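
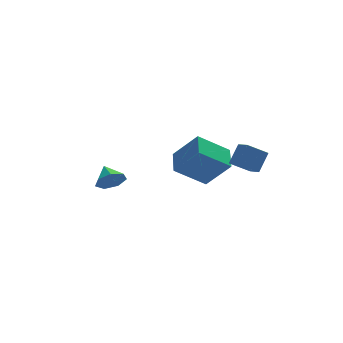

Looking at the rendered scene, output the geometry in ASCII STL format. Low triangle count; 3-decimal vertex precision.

solid 
facet normal -0.810 0.005 0.586
outer loop
vertex 1.364 0.519 -1.425
vertex 1.673 1.819 -1.008
vertex 0.322 1.23 -2.872
endloop
endfacet
facet normal -0.220 -0.929 -0.298
outer loop
vertex 1.927 1.221 -4.032
vertex 1.364 0.519 -1.425
vertex 0.322 1.23 -2.872
endloop
endfacet
facet normal -0.810 0.005 0.586
outer loop
vertex 0.322 1.23 -2.872
vertex 1.673 1.819 -1.008
vertex 0.631 2.531 -2.455
endloop
endfacet
facet normal -0.543 0.371 -0.754
outer loop
vertex 0.631 2.531 -2.455
vertex 1.927 1.221 -4.032
vertex 0.322 1.23 -2.872
endloop
endfacet
facet normal 0.543 -0.371 0.754
outer loop
vertex 1.364 0.519 -1.425
vertex 3.278 1.81 -2.168
vertex 1.673 1.819 -1.008
endloop
endfacet
facet normal -0.221 -0.929 -0.298
outer loop
vertex 2.969 0.509 -2.585
vertex 1.364 0.519 -1.425
vertex 1.927 1.221 -4.032
endloop
endfacet
facet normal 0.543 -0.371 0.754
outer loop
vertex 2.969 0.509 -2.585
vertex 3.278 1.81 -2.168
vertex 1.364 0.519 -1.425
endloop
endfacet
facet normal 0.221 0.929 0.298
outer loop
vertex 1.673 1.819 -1.008
vertex 3.278 1.81 -2.168
vertex 0.631 2.531 -2.455
endloop
endfacet
facet normal -0.543 0.371 -0.754
outer loop
vertex 2.236 2.521 -3.615
vertex 1.927 1.221 -4.032
vertex 0.631 2.531 -2.455
endloop
endfacet
facet normal 0.221 0.929 0.297
outer loop
vertex 0.631 2.531 -2.455
vertex 3.278 1.81 -2.168
vertex 2.236 2.521 -3.615
endloop
endfacet
facet normal 0.810 -0.005 -0.586
outer loop
vertex 2.236 2.521 -3.615
vertex 2.969 0.509 -2.585
vertex 1.927 1.221 -4.032
endloop
endfacet
facet normal 0.810 -0.005 -0.586
outer loop
vertex 3.278 1.81 -2.168
vertex 2.969 0.509 -2.585
vertex 2.236 2.521 -3.615
endloop
endfacet
facet normal 0.099 -0.872 -0.479
outer loop
vertex -2.61 0.292 -2.983
vertex -3.036 -0.065 -2.421
vertex -3.287 0.273 -3.089
endloop
endfacet
facet normal 0.047 0.886 -0.461
outer loop
vertex -2.61 0.292 -2.983
vertex -3.287 0.273 -3.089
vertex -3.144 0.885 -1.899
endloop
endfacet
facet normal 0.100 -0.872 -0.479
outer loop
vertex -3.287 0.273 -3.089
vertex -3.036 -0.065 -2.421
vertex -3.775 -0.001 -2.692
endloop
endfacet
facet normal -0.637 0.714 -0.291
outer loop
vertex -3.287 0.273 -3.089
vertex -3.775 -0.001 -2.692
vertex -3.144 0.885 -1.899
endloop
endfacet
facet normal 0.100 -0.872 -0.479
outer loop
vertex -3.775 -0.001 -2.692
vertex -3.036 -0.065 -2.421
vertex -3.705 -0.323 -2.091
endloop
endfacet
facet normal -0.883 0.363 0.297
outer loop
vertex -3.775 -0.001 -2.692
vertex -3.705 -0.323 -2.091
vertex -3.144 0.885 -1.899
endloop
endfacet
facet normal 0.100 -0.872 -0.479
outer loop
vertex -3.705 -0.323 -2.091
vertex -3.036 -0.065 -2.421
vertex -3.132 -0.451 -1.739
endloop
endfacet
facet normal -0.505 0.098 0.858
outer loop
vertex -3.705 -0.323 -2.091
vertex -3.132 -0.451 -1.739
vertex -3.144 0.885 -1.899
endloop
endfacet
facet normal 0.099 -0.872 -0.480
outer loop
vertex -3.132 -0.451 -1.739
vertex -3.036 -0.065 -2.421
vertex -2.486 -0.289 -1.9
endloop
endfacet
facet normal 0.212 0.118 0.970
outer loop
vertex -3.132 -0.451 -1.739
vertex -2.486 -0.289 -1.9
vertex -3.144 0.885 -1.899
endloop
endfacet
facet normal 0.099 -0.872 -0.479
outer loop
vertex -2.486 -0.289 -1.9
vertex -3.036 -0.065 -2.421
vertex -2.254 0.042 -2.454
endloop
endfacet
facet normal 0.729 0.408 0.549
outer loop
vertex -2.486 -0.289 -1.9
vertex -2.254 0.042 -2.454
vertex -3.144 0.885 -1.899
endloop
endfacet
facet normal 0.099 -0.872 -0.479
outer loop
vertex -2.254 0.042 -2.454
vertex -3.036 -0.065 -2.421
vertex -2.61 0.292 -2.983
endloop
endfacet
facet normal 0.656 0.750 -0.087
outer loop
vertex -2.254 0.042 -2.454
vertex -2.61 0.292 -2.983
vertex -3.144 0.885 -1.899
endloop
endfacet
facet normal -0.499 -0.428 -0.754
outer loop
vertex 2.48 -2.107 -0.994
vertex 2.298 -1.313 -1.325
vertex 3.499 -2.146 -1.646
endloop
endfacet
facet normal 0.207 -0.903 0.377
outer loop
vertex 4.102 -1.627 -0.735
vertex 2.48 -2.107 -0.994
vertex 3.499 -2.146 -1.646
endloop
endfacet
facet normal -0.499 -0.429 -0.753
outer loop
vertex 3.499 -2.146 -1.646
vertex 2.298 -1.313 -1.325
vertex 3.316 -1.351 -1.978
endloop
endfacet
facet normal 0.842 -0.031 -0.539
outer loop
vertex 3.316 -1.351 -1.978
vertex 4.102 -1.627 -0.735
vertex 3.499 -2.146 -1.646
endloop
endfacet
facet normal -0.842 0.032 0.539
outer loop
vertex 2.48 -2.107 -0.994
vertex 2.901 -0.794 -0.414
vertex 2.298 -1.313 -1.325
endloop
endfacet
facet normal 0.207 -0.903 0.376
outer loop
vertex 3.084 -1.589 -0.082
vertex 2.48 -2.107 -0.994
vertex 4.102 -1.627 -0.735
endloop
endfacet
facet normal -0.841 0.032 0.539
outer loop
vertex 3.084 -1.589 -0.082
vertex 2.901 -0.794 -0.414
vertex 2.48 -2.107 -0.994
endloop
endfacet
facet normal -0.208 0.903 -0.377
outer loop
vertex 2.298 -1.313 -1.325
vertex 2.901 -0.794 -0.414
vertex 3.316 -1.351 -1.978
endloop
endfacet
facet normal 0.842 -0.032 -0.539
outer loop
vertex 3.92 -0.833 -1.066
vertex 4.102 -1.627 -0.735
vertex 3.316 -1.351 -1.978
endloop
endfacet
facet normal -0.206 0.903 -0.376
outer loop
vertex 3.316 -1.351 -1.978
vertex 2.901 -0.794 -0.414
vertex 3.92 -0.833 -1.066
endloop
endfacet
facet normal 0.499 0.428 0.753
outer loop
vertex 3.92 -0.833 -1.066
vertex 3.084 -1.589 -0.082
vertex 4.102 -1.627 -0.735
endloop
endfacet
facet normal 0.498 0.429 0.753
outer loop
vertex 2.901 -0.794 -0.414
vertex 3.084 -1.589 -0.082
vertex 3.92 -0.833 -1.066
endloop
endfacet

endsolid


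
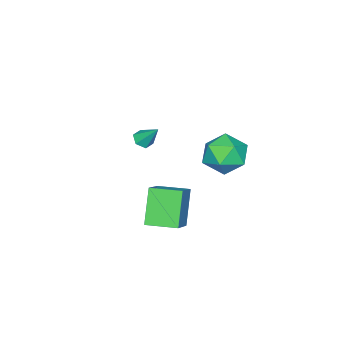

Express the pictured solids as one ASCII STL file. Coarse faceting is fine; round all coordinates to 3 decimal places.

solid 
facet normal -0.185 0.893 0.410
outer loop
vertex -0.505 3.62 0.983
vertex -1.453 3.184 1.506
vertex -0.42 3.149 2.047
endloop
endfacet
facet normal 0.516 0.798 0.312
outer loop
vertex -0.505 3.62 0.983
vertex -0.42 3.149 2.047
vertex 0.4 2.932 1.245
endloop
endfacet
facet normal 0.627 0.679 -0.383
outer loop
vertex -0.505 3.62 0.983
vertex 0.4 2.932 1.245
vertex -0.126 2.833 0.209
endloop
endfacet
facet normal -0.004 0.700 -0.714
outer loop
vertex -0.505 3.62 0.983
vertex -0.126 2.833 0.209
vertex -1.272 2.989 0.369
endloop
endfacet
facet normal -0.506 0.833 -0.223
outer loop
vertex -0.505 3.62 0.983
vertex -1.272 2.989 0.369
vertex -1.453 3.184 1.506
endloop
endfacet
facet normal 0.711 0.213 0.670
outer loop
vertex 0.4 2.932 1.245
vertex -0.42 3.149 2.047
vertex 0.012 2.071 1.931
endloop
endfacet
facet normal -0.422 0.366 0.829
outer loop
vertex -0.42 3.149 2.047
vertex -1.453 3.184 1.506
vertex -1.134 2.227 2.091
endloop
endfacet
facet normal -0.943 0.269 -0.196
outer loop
vertex -1.453 3.184 1.506
vertex -1.272 2.989 0.369
vertex -1.66 2.128 1.055
endloop
endfacet
facet normal -0.131 0.054 -0.990
outer loop
vertex -1.272 2.989 0.369
vertex -0.126 2.833 0.209
vertex -0.84 1.911 0.253
endloop
endfacet
facet normal 0.891 0.019 -0.454
outer loop
vertex -0.126 2.833 0.209
vertex 0.4 2.932 1.245
vertex 0.193 1.876 0.794
endloop
endfacet
facet normal 0.004 -0.700 0.714
outer loop
vertex -0.755 1.44 1.317
vertex 0.012 2.071 1.931
vertex -1.134 2.227 2.091
endloop
endfacet
facet normal -0.627 -0.679 0.383
outer loop
vertex -0.755 1.44 1.317
vertex -1.134 2.227 2.091
vertex -1.66 2.128 1.055
endloop
endfacet
facet normal -0.516 -0.798 -0.312
outer loop
vertex -0.755 1.44 1.317
vertex -1.66 2.128 1.055
vertex -0.84 1.911 0.253
endloop
endfacet
facet normal 0.185 -0.893 -0.410
outer loop
vertex -0.755 1.44 1.317
vertex -0.84 1.911 0.253
vertex 0.193 1.876 0.794
endloop
endfacet
facet normal 0.506 -0.833 0.223
outer loop
vertex -0.755 1.44 1.317
vertex 0.193 1.876 0.794
vertex 0.012 2.071 1.931
endloop
endfacet
facet normal 0.131 -0.054 0.990
outer loop
vertex -1.134 2.227 2.091
vertex 0.012 2.071 1.931
vertex -0.42 3.149 2.047
endloop
endfacet
facet normal -0.891 -0.019 0.454
outer loop
vertex -1.66 2.128 1.055
vertex -1.134 2.227 2.091
vertex -1.453 3.184 1.506
endloop
endfacet
facet normal -0.711 -0.213 -0.670
outer loop
vertex -0.84 1.911 0.253
vertex -1.66 2.128 1.055
vertex -1.272 2.989 0.369
endloop
endfacet
facet normal 0.422 -0.366 -0.829
outer loop
vertex 0.193 1.876 0.794
vertex -0.84 1.911 0.253
vertex -0.126 2.833 0.209
endloop
endfacet
facet normal 0.943 -0.269 0.196
outer loop
vertex 0.012 2.071 1.931
vertex 0.193 1.876 0.794
vertex 0.4 2.932 1.245
endloop
endfacet
facet normal -0.036 -0.635 -0.772
outer loop
vertex -2.496 -3.611 -1.89
vertex -3.066 -3.581 -1.888
vertex -2.762 -3.215 -2.203
endloop
endfacet
facet normal 0.847 0.529 -0.050
outer loop
vertex -2.496 -3.611 -1.89
vertex -2.762 -3.215 -2.203
vertex -3.014 -2.679 -0.792
endloop
endfacet
facet normal -0.036 -0.634 -0.772
outer loop
vertex -2.762 -3.215 -2.203
vertex -3.066 -3.581 -1.888
vertex -3.331 -3.185 -2.201
endloop
endfacet
facet normal 0.048 0.937 -0.347
outer loop
vertex -2.762 -3.215 -2.203
vertex -3.331 -3.185 -2.201
vertex -3.014 -2.679 -0.792
endloop
endfacet
facet normal -0.037 -0.635 -0.772
outer loop
vertex -3.331 -3.185 -2.201
vertex -3.066 -3.581 -1.888
vertex -3.635 -3.55 -1.886
endloop
endfacet
facet normal -0.786 0.616 -0.044
outer loop
vertex -3.331 -3.185 -2.201
vertex -3.635 -3.55 -1.886
vertex -3.014 -2.679 -0.792
endloop
endfacet
facet normal -0.037 -0.635 -0.772
outer loop
vertex -3.635 -3.55 -1.886
vertex -3.066 -3.581 -1.888
vertex -3.369 -3.946 -1.573
endloop
endfacet
facet normal -0.823 -0.113 0.557
outer loop
vertex -3.635 -3.55 -1.886
vertex -3.369 -3.946 -1.573
vertex -3.014 -2.679 -0.792
endloop
endfacet
facet normal -0.036 -0.636 -0.771
outer loop
vertex -3.369 -3.946 -1.573
vertex -3.066 -3.581 -1.888
vertex -2.8 -3.976 -1.575
endloop
endfacet
facet normal -0.024 -0.520 0.854
outer loop
vertex -3.369 -3.946 -1.573
vertex -2.8 -3.976 -1.575
vertex -3.014 -2.679 -0.792
endloop
endfacet
facet normal -0.036 -0.635 -0.771
outer loop
vertex -2.8 -3.976 -1.575
vertex -3.066 -3.581 -1.888
vertex -2.496 -3.611 -1.89
endloop
endfacet
facet normal 0.810 -0.199 0.551
outer loop
vertex -2.8 -3.976 -1.575
vertex -2.496 -3.611 -1.89
vertex -3.014 -2.679 -0.792
endloop
endfacet
facet normal -0.776 -0.279 -0.565
outer loop
vertex -0.425 -0.949 -2.437
vertex -0.984 0.496 -2.382
vertex 0.619 -0.481 -4.101
endloop
endfacet
facet normal 0.361 -0.932 -0.036
outer loop
vertex 2.024 0.024 -3.078
vertex -0.425 -0.949 -2.437
vertex 0.619 -0.481 -4.101
endloop
endfacet
facet normal -0.776 -0.279 -0.565
outer loop
vertex 0.619 -0.481 -4.101
vertex -0.984 0.496 -2.382
vertex 0.06 0.964 -4.047
endloop
endfacet
facet normal 0.517 0.231 -0.824
outer loop
vertex 0.06 0.964 -4.047
vertex 2.024 0.024 -3.078
vertex 0.619 -0.481 -4.101
endloop
endfacet
facet normal -0.517 -0.231 0.824
outer loop
vertex -0.425 -0.949 -2.437
vertex 0.421 1.001 -1.359
vertex -0.984 0.496 -2.382
endloop
endfacet
facet normal 0.361 -0.932 -0.036
outer loop
vertex 0.98 -0.444 -1.413
vertex -0.425 -0.949 -2.437
vertex 2.024 0.024 -3.078
endloop
endfacet
facet normal -0.517 -0.231 0.824
outer loop
vertex 0.98 -0.444 -1.413
vertex 0.421 1.001 -1.359
vertex -0.425 -0.949 -2.437
endloop
endfacet
facet normal -0.361 0.932 0.036
outer loop
vertex -0.984 0.496 -2.382
vertex 0.421 1.001 -1.359
vertex 0.06 0.964 -4.047
endloop
endfacet
facet normal 0.517 0.231 -0.824
outer loop
vertex 1.465 1.469 -3.023
vertex 2.024 0.024 -3.078
vertex 0.06 0.964 -4.047
endloop
endfacet
facet normal -0.361 0.932 0.036
outer loop
vertex 0.06 0.964 -4.047
vertex 0.421 1.001 -1.359
vertex 1.465 1.469 -3.023
endloop
endfacet
facet normal 0.776 0.279 0.565
outer loop
vertex 1.465 1.469 -3.023
vertex 0.98 -0.444 -1.413
vertex 2.024 0.024 -3.078
endloop
endfacet
facet normal 0.776 0.279 0.565
outer loop
vertex 0.421 1.001 -1.359
vertex 0.98 -0.444 -1.413
vertex 1.465 1.469 -3.023
endloop
endfacet

endsolid


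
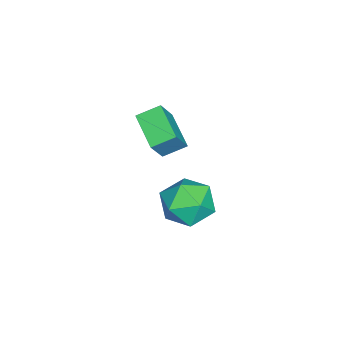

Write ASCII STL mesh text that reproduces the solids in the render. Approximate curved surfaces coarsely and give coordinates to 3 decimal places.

solid 
facet normal -0.544 0.166 -0.823
outer loop
vertex -3.824 1.38 -0.445
vertex -4.212 2.166 -0.03
vertex -2.71 2.228 -1.011
endloop
endfacet
facet normal 0.400 -0.811 -0.428
outer loop
vertex -2.008 2.014 0.05
vertex -3.824 1.38 -0.445
vertex -2.71 2.228 -1.011
endloop
endfacet
facet normal -0.544 0.166 -0.823
outer loop
vertex -2.71 2.228 -1.011
vertex -4.212 2.166 -0.03
vertex -3.098 3.014 -0.596
endloop
endfacet
facet normal 0.738 0.562 -0.375
outer loop
vertex -3.098 3.014 -0.596
vertex -2.008 2.014 0.05
vertex -2.71 2.228 -1.011
endloop
endfacet
facet normal -0.738 -0.562 0.375
outer loop
vertex -3.824 1.38 -0.445
vertex -3.51 1.952 1.031
vertex -4.212 2.166 -0.03
endloop
endfacet
facet normal 0.400 -0.811 -0.428
outer loop
vertex -3.122 1.166 0.616
vertex -3.824 1.38 -0.445
vertex -2.008 2.014 0.05
endloop
endfacet
facet normal -0.738 -0.562 0.375
outer loop
vertex -3.122 1.166 0.616
vertex -3.51 1.952 1.031
vertex -3.824 1.38 -0.445
endloop
endfacet
facet normal -0.400 0.811 0.428
outer loop
vertex -4.212 2.166 -0.03
vertex -3.51 1.952 1.031
vertex -3.098 3.014 -0.596
endloop
endfacet
facet normal 0.738 0.562 -0.375
outer loop
vertex -2.396 2.8 0.465
vertex -2.008 2.014 0.05
vertex -3.098 3.014 -0.596
endloop
endfacet
facet normal -0.400 0.811 0.428
outer loop
vertex -3.098 3.014 -0.596
vertex -3.51 1.952 1.031
vertex -2.396 2.8 0.465
endloop
endfacet
facet normal 0.544 -0.166 0.823
outer loop
vertex -2.396 2.8 0.465
vertex -3.122 1.166 0.616
vertex -2.008 2.014 0.05
endloop
endfacet
facet normal 0.544 -0.166 0.823
outer loop
vertex -3.51 1.952 1.031
vertex -3.122 1.166 0.616
vertex -2.396 2.8 0.465
endloop
endfacet
facet normal 0.100 0.429 0.898
outer loop
vertex -3.535 3.69 -3.069
vertex -2.988 2.803 -2.706
vertex -2.437 3.641 -3.168
endloop
endfacet
facet normal 0.076 0.921 0.382
outer loop
vertex -3.535 3.69 -3.069
vertex -2.437 3.641 -3.168
vertex -3.048 4.035 -3.998
endloop
endfacet
facet normal -0.540 0.841 0.030
outer loop
vertex -3.535 3.69 -3.069
vertex -3.048 4.035 -3.998
vertex -3.977 3.441 -4.049
endloop
endfacet
facet normal -0.896 0.300 0.328
outer loop
vertex -3.535 3.69 -3.069
vertex -3.977 3.441 -4.049
vertex -3.94 2.679 -3.251
endloop
endfacet
facet normal -0.501 0.045 0.864
outer loop
vertex -3.535 3.69 -3.069
vertex -3.94 2.679 -3.251
vertex -2.988 2.803 -2.706
endloop
endfacet
facet normal 0.609 0.790 -0.074
outer loop
vertex -3.048 4.035 -3.998
vertex -2.437 3.641 -3.168
vertex -2.2 3.361 -4.209
endloop
endfacet
facet normal 0.649 -0.007 0.761
outer loop
vertex -2.437 3.641 -3.168
vertex -2.988 2.803 -2.706
vertex -2.163 2.599 -3.411
endloop
endfacet
facet normal -0.323 -0.628 0.708
outer loop
vertex -2.988 2.803 -2.706
vertex -3.94 2.679 -3.251
vertex -3.092 2.005 -3.462
endloop
endfacet
facet normal -0.963 -0.216 -0.161
outer loop
vertex -3.94 2.679 -3.251
vertex -3.977 3.441 -4.049
vertex -3.703 2.399 -4.292
endloop
endfacet
facet normal -0.387 0.660 -0.644
outer loop
vertex -3.977 3.441 -4.049
vertex -3.048 4.035 -3.998
vertex -3.152 3.237 -4.754
endloop
endfacet
facet normal 0.896 -0.300 -0.328
outer loop
vertex -2.605 2.35 -4.391
vertex -2.2 3.361 -4.209
vertex -2.163 2.599 -3.411
endloop
endfacet
facet normal 0.540 -0.841 -0.030
outer loop
vertex -2.605 2.35 -4.391
vertex -2.163 2.599 -3.411
vertex -3.092 2.005 -3.462
endloop
endfacet
facet normal -0.076 -0.921 -0.382
outer loop
vertex -2.605 2.35 -4.391
vertex -3.092 2.005 -3.462
vertex -3.703 2.399 -4.292
endloop
endfacet
facet normal -0.100 -0.429 -0.898
outer loop
vertex -2.605 2.35 -4.391
vertex -3.703 2.399 -4.292
vertex -3.152 3.237 -4.754
endloop
endfacet
facet normal 0.501 -0.045 -0.864
outer loop
vertex -2.605 2.35 -4.391
vertex -3.152 3.237 -4.754
vertex -2.2 3.361 -4.209
endloop
endfacet
facet normal 0.963 0.216 0.161
outer loop
vertex -2.163 2.599 -3.411
vertex -2.2 3.361 -4.209
vertex -2.437 3.641 -3.168
endloop
endfacet
facet normal 0.387 -0.660 0.644
outer loop
vertex -3.092 2.005 -3.462
vertex -2.163 2.599 -3.411
vertex -2.988 2.803 -2.706
endloop
endfacet
facet normal -0.609 -0.790 0.074
outer loop
vertex -3.703 2.399 -4.292
vertex -3.092 2.005 -3.462
vertex -3.94 2.679 -3.251
endloop
endfacet
facet normal -0.649 0.007 -0.761
outer loop
vertex -3.152 3.237 -4.754
vertex -3.703 2.399 -4.292
vertex -3.977 3.441 -4.049
endloop
endfacet
facet normal 0.323 0.628 -0.708
outer loop
vertex -2.2 3.361 -4.209
vertex -3.152 3.237 -4.754
vertex -3.048 4.035 -3.998
endloop
endfacet

endsolid


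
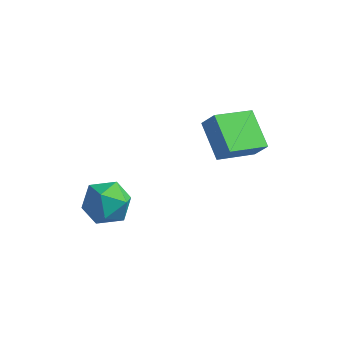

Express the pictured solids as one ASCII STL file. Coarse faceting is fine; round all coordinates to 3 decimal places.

solid 
facet normal -0.292 0.151 0.944
outer loop
vertex -1.453 0.301 -1.56
vertex -2.519 -0.241 -1.803
vertex -1.575 -0.902 -1.405
endloop
endfacet
facet normal 0.417 0.074 0.906
outer loop
vertex -1.453 0.301 -1.56
vertex -1.575 -0.902 -1.405
vertex -0.56 -0.452 -1.909
endloop
endfacet
facet normal 0.670 0.578 0.467
outer loop
vertex -1.453 0.301 -1.56
vertex -0.56 -0.452 -1.909
vertex -0.877 0.489 -2.619
endloop
endfacet
facet normal 0.116 0.965 0.235
outer loop
vertex -1.453 0.301 -1.56
vertex -0.877 0.489 -2.619
vertex -2.087 0.619 -2.553
endloop
endfacet
facet normal -0.477 0.701 0.529
outer loop
vertex -1.453 0.301 -1.56
vertex -2.087 0.619 -2.553
vertex -2.519 -0.241 -1.803
endloop
endfacet
facet normal 0.554 -0.562 0.614
outer loop
vertex -0.56 -0.452 -1.909
vertex -1.575 -0.902 -1.405
vertex -1.073 -1.459 -2.367
endloop
endfacet
facet normal -0.592 -0.438 0.677
outer loop
vertex -1.575 -0.902 -1.405
vertex -2.519 -0.241 -1.803
vertex -2.283 -1.329 -2.301
endloop
endfacet
facet normal -0.892 0.452 0.005
outer loop
vertex -2.519 -0.241 -1.803
vertex -2.087 0.619 -2.553
vertex -2.6 -0.388 -3.011
endloop
endfacet
facet normal 0.069 0.878 -0.473
outer loop
vertex -2.087 0.619 -2.553
vertex -0.877 0.489 -2.619
vertex -1.585 0.062 -3.515
endloop
endfacet
facet normal 0.963 0.252 -0.095
outer loop
vertex -0.877 0.489 -2.619
vertex -0.56 -0.452 -1.909
vertex -0.641 -0.599 -3.117
endloop
endfacet
facet normal -0.116 -0.965 -0.235
outer loop
vertex -1.707 -1.141 -3.36
vertex -1.073 -1.459 -2.367
vertex -2.283 -1.329 -2.301
endloop
endfacet
facet normal -0.670 -0.578 -0.467
outer loop
vertex -1.707 -1.141 -3.36
vertex -2.283 -1.329 -2.301
vertex -2.6 -0.388 -3.011
endloop
endfacet
facet normal -0.417 -0.074 -0.906
outer loop
vertex -1.707 -1.141 -3.36
vertex -2.6 -0.388 -3.011
vertex -1.585 0.062 -3.515
endloop
endfacet
facet normal 0.292 -0.151 -0.944
outer loop
vertex -1.707 -1.141 -3.36
vertex -1.585 0.062 -3.515
vertex -0.641 -0.599 -3.117
endloop
endfacet
facet normal 0.477 -0.701 -0.529
outer loop
vertex -1.707 -1.141 -3.36
vertex -0.641 -0.599 -3.117
vertex -1.073 -1.459 -2.367
endloop
endfacet
facet normal -0.069 -0.878 0.473
outer loop
vertex -2.283 -1.329 -2.301
vertex -1.073 -1.459 -2.367
vertex -1.575 -0.902 -1.405
endloop
endfacet
facet normal -0.963 -0.252 0.095
outer loop
vertex -2.6 -0.388 -3.011
vertex -2.283 -1.329 -2.301
vertex -2.519 -0.241 -1.803
endloop
endfacet
facet normal -0.554 0.562 -0.614
outer loop
vertex -1.585 0.062 -3.515
vertex -2.6 -0.388 -3.011
vertex -2.087 0.619 -2.553
endloop
endfacet
facet normal 0.592 0.438 -0.677
outer loop
vertex -0.641 -0.599 -3.117
vertex -1.585 0.062 -3.515
vertex -0.877 0.489 -2.619
endloop
endfacet
facet normal 0.892 -0.452 -0.005
outer loop
vertex -1.073 -1.459 -2.367
vertex -0.641 -0.599 -3.117
vertex -0.56 -0.452 -1.909
endloop
endfacet
facet normal -0.583 0.017 -0.812
outer loop
vertex 2.918 1.022 1.417
vertex 1.641 2.157 2.357
vertex 3.899 2.68 0.747
endloop
endfacet
facet normal 0.655 -0.582 -0.482
outer loop
vertex 4.499 2.663 1.583
vertex 2.918 1.022 1.417
vertex 3.899 2.68 0.747
endloop
endfacet
facet normal -0.583 0.016 -0.812
outer loop
vertex 3.899 2.68 0.747
vertex 1.641 2.157 2.357
vertex 2.622 3.815 1.686
endloop
endfacet
facet normal 0.481 0.813 -0.329
outer loop
vertex 2.622 3.815 1.686
vertex 4.499 2.663 1.583
vertex 3.899 2.68 0.747
endloop
endfacet
facet normal -0.481 -0.813 0.329
outer loop
vertex 2.918 1.022 1.417
vertex 2.241 2.14 3.193
vertex 1.641 2.157 2.357
endloop
endfacet
facet normal 0.655 -0.582 -0.481
outer loop
vertex 3.518 1.005 2.254
vertex 2.918 1.022 1.417
vertex 4.499 2.663 1.583
endloop
endfacet
facet normal -0.481 -0.813 0.328
outer loop
vertex 3.518 1.005 2.254
vertex 2.241 2.14 3.193
vertex 2.918 1.022 1.417
endloop
endfacet
facet normal -0.655 0.582 0.482
outer loop
vertex 1.641 2.157 2.357
vertex 2.241 2.14 3.193
vertex 2.622 3.815 1.686
endloop
endfacet
facet normal 0.481 0.813 -0.328
outer loop
vertex 3.222 3.798 2.523
vertex 4.499 2.663 1.583
vertex 2.622 3.815 1.686
endloop
endfacet
facet normal -0.655 0.582 0.481
outer loop
vertex 2.622 3.815 1.686
vertex 2.241 2.14 3.193
vertex 3.222 3.798 2.523
endloop
endfacet
facet normal 0.583 -0.016 0.812
outer loop
vertex 3.222 3.798 2.523
vertex 3.518 1.005 2.254
vertex 4.499 2.663 1.583
endloop
endfacet
facet normal 0.583 -0.016 0.812
outer loop
vertex 2.241 2.14 3.193
vertex 3.518 1.005 2.254
vertex 3.222 3.798 2.523
endloop
endfacet

endsolid


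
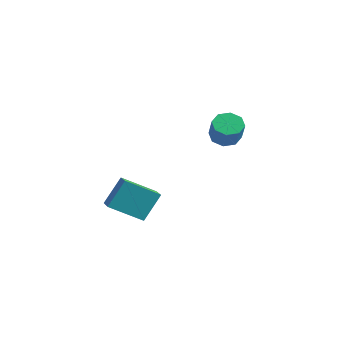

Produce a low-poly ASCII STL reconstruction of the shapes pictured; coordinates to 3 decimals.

solid 
facet normal -0.549 -0.677 0.490
outer loop
vertex 2.3 -2.308 -1.042
vertex 1.185 -1.649 -1.382
vertex 2.179 -3.278 -2.517
endloop
endfacet
facet normal 0.833 -0.491 0.255
outer loop
vertex 3.255 -1.951 -3.478
vertex 2.3 -2.308 -1.042
vertex 2.179 -3.278 -2.517
endloop
endfacet
facet normal -0.549 -0.677 0.490
outer loop
vertex 2.179 -3.278 -2.517
vertex 1.185 -1.649 -1.382
vertex 1.063 -2.619 -2.858
endloop
endfacet
facet normal -0.069 -0.548 -0.834
outer loop
vertex 1.063 -2.619 -2.858
vertex 3.255 -1.951 -3.478
vertex 2.179 -3.278 -2.517
endloop
endfacet
facet normal 0.069 0.548 0.834
outer loop
vertex 2.3 -2.308 -1.042
vertex 2.261 -0.322 -2.343
vertex 1.185 -1.649 -1.382
endloop
endfacet
facet normal 0.833 -0.492 0.254
outer loop
vertex 3.377 -0.981 -2.002
vertex 2.3 -2.308 -1.042
vertex 3.255 -1.951 -3.478
endloop
endfacet
facet normal 0.069 0.548 0.834
outer loop
vertex 3.377 -0.981 -2.002
vertex 2.261 -0.322 -2.343
vertex 2.3 -2.308 -1.042
endloop
endfacet
facet normal -0.833 0.491 -0.254
outer loop
vertex 1.185 -1.649 -1.382
vertex 2.261 -0.322 -2.343
vertex 1.063 -2.619 -2.858
endloop
endfacet
facet normal -0.069 -0.547 -0.834
outer loop
vertex 2.14 -1.292 -3.818
vertex 3.255 -1.951 -3.478
vertex 1.063 -2.619 -2.858
endloop
endfacet
facet normal -0.833 0.491 -0.255
outer loop
vertex 1.063 -2.619 -2.858
vertex 2.261 -0.322 -2.343
vertex 2.14 -1.292 -3.818
endloop
endfacet
facet normal 0.549 0.677 -0.490
outer loop
vertex 2.14 -1.292 -3.818
vertex 3.377 -0.981 -2.002
vertex 3.255 -1.951 -3.478
endloop
endfacet
facet normal 0.549 0.677 -0.490
outer loop
vertex 2.261 -0.322 -2.343
vertex 3.377 -0.981 -2.002
vertex 2.14 -1.292 -3.818
endloop
endfacet
facet normal -0.519 0.333 -0.787
outer loop
vertex 2.93 4.666 0.179
vertex 2.359 4.078 0.307
vertex 2.465 4.859 0.567
endloop
endfacet
facet normal 0.442 0.893 0.086
outer loop
vertex 2.93 4.666 0.179
vertex 2.465 4.859 0.567
vertex 3.673 4.19 1.305
endloop
endfacet
facet normal 0.442 0.893 0.086
outer loop
vertex 3.673 4.19 1.305
vertex 2.465 4.859 0.567
vertex 3.208 4.383 1.693
endloop
endfacet
facet normal 0.519 -0.333 0.787
outer loop
vertex 3.673 4.19 1.305
vertex 3.208 4.383 1.693
vertex 3.101 3.602 1.433
endloop
endfacet
facet normal -0.520 0.333 -0.787
outer loop
vertex 2.465 4.859 0.567
vertex 2.359 4.078 0.307
vertex 1.938 4.594 0.803
endloop
endfacet
facet normal -0.205 0.846 0.493
outer loop
vertex 2.465 4.859 0.567
vertex 1.938 4.594 0.803
vertex 3.208 4.383 1.693
endloop
endfacet
facet normal -0.205 0.845 0.493
outer loop
vertex 3.208 4.383 1.693
vertex 1.938 4.594 0.803
vertex 2.681 4.118 1.928
endloop
endfacet
facet normal 0.519 -0.333 0.787
outer loop
vertex 3.208 4.383 1.693
vertex 2.681 4.118 1.928
vertex 3.101 3.602 1.433
endloop
endfacet
facet normal -0.519 0.333 -0.787
outer loop
vertex 1.938 4.594 0.803
vertex 2.359 4.078 0.307
vertex 1.657 4.027 0.748
endloop
endfacet
facet normal -0.731 0.303 0.611
outer loop
vertex 1.938 4.594 0.803
vertex 1.657 4.027 0.748
vertex 2.681 4.118 1.928
endloop
endfacet
facet normal -0.731 0.304 0.611
outer loop
vertex 2.681 4.118 1.928
vertex 1.657 4.027 0.748
vertex 2.4 3.551 1.874
endloop
endfacet
facet normal 0.519 -0.332 0.787
outer loop
vertex 2.681 4.118 1.928
vertex 2.4 3.551 1.874
vertex 3.101 3.602 1.433
endloop
endfacet
facet normal -0.519 0.333 -0.787
outer loop
vertex 1.657 4.027 0.748
vertex 2.359 4.078 0.307
vertex 1.787 3.49 0.435
endloop
endfacet
facet normal -0.830 -0.417 0.371
outer loop
vertex 1.657 4.027 0.748
vertex 1.787 3.49 0.435
vertex 2.4 3.551 1.874
endloop
endfacet
facet normal -0.830 -0.417 0.371
outer loop
vertex 2.4 3.551 1.874
vertex 1.787 3.49 0.435
vertex 2.53 3.014 1.561
endloop
endfacet
facet normal 0.519 -0.333 0.787
outer loop
vertex 2.4 3.551 1.874
vertex 2.53 3.014 1.561
vertex 3.101 3.602 1.433
endloop
endfacet
facet normal -0.519 0.333 -0.787
outer loop
vertex 1.787 3.49 0.435
vertex 2.359 4.078 0.307
vertex 2.252 3.297 0.047
endloop
endfacet
facet normal -0.442 -0.893 -0.086
outer loop
vertex 1.787 3.49 0.435
vertex 2.252 3.297 0.047
vertex 2.53 3.014 1.561
endloop
endfacet
facet normal -0.442 -0.893 -0.086
outer loop
vertex 2.53 3.014 1.561
vertex 2.252 3.297 0.047
vertex 2.995 2.821 1.173
endloop
endfacet
facet normal 0.519 -0.333 0.787
outer loop
vertex 2.53 3.014 1.561
vertex 2.995 2.821 1.173
vertex 3.101 3.602 1.433
endloop
endfacet
facet normal -0.519 0.333 -0.787
outer loop
vertex 2.252 3.297 0.047
vertex 2.359 4.078 0.307
vertex 2.779 3.562 -0.188
endloop
endfacet
facet normal 0.205 -0.845 -0.493
outer loop
vertex 2.252 3.297 0.047
vertex 2.779 3.562 -0.188
vertex 2.995 2.821 1.173
endloop
endfacet
facet normal 0.205 -0.846 -0.493
outer loop
vertex 2.995 2.821 1.173
vertex 2.779 3.562 -0.188
vertex 3.522 3.086 0.937
endloop
endfacet
facet normal 0.520 -0.333 0.787
outer loop
vertex 2.995 2.821 1.173
vertex 3.522 3.086 0.937
vertex 3.101 3.602 1.433
endloop
endfacet
facet normal -0.519 0.332 -0.787
outer loop
vertex 2.779 3.562 -0.188
vertex 2.359 4.078 0.307
vertex 3.06 4.129 -0.134
endloop
endfacet
facet normal 0.731 -0.304 -0.611
outer loop
vertex 2.779 3.562 -0.188
vertex 3.06 4.129 -0.134
vertex 3.522 3.086 0.937
endloop
endfacet
facet normal 0.731 -0.303 -0.611
outer loop
vertex 3.522 3.086 0.937
vertex 3.06 4.129 -0.134
vertex 3.803 3.653 0.992
endloop
endfacet
facet normal 0.519 -0.333 0.787
outer loop
vertex 3.522 3.086 0.937
vertex 3.803 3.653 0.992
vertex 3.101 3.602 1.433
endloop
endfacet
facet normal -0.519 0.333 -0.787
outer loop
vertex 3.06 4.129 -0.134
vertex 2.359 4.078 0.307
vertex 2.93 4.666 0.179
endloop
endfacet
facet normal 0.830 0.417 -0.371
outer loop
vertex 3.06 4.129 -0.134
vertex 2.93 4.666 0.179
vertex 3.803 3.653 0.992
endloop
endfacet
facet normal 0.830 0.417 -0.371
outer loop
vertex 3.803 3.653 0.992
vertex 2.93 4.666 0.179
vertex 3.673 4.19 1.305
endloop
endfacet
facet normal 0.519 -0.333 0.787
outer loop
vertex 3.803 3.653 0.992
vertex 3.673 4.19 1.305
vertex 3.101 3.602 1.433
endloop
endfacet

endsolid


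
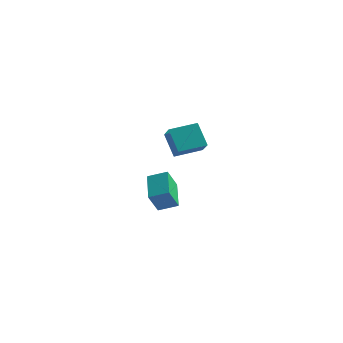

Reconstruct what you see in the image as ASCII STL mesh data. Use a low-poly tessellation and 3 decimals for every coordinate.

solid 
facet normal -0.469 0.790 0.395
outer loop
vertex -4.886 2.314 -2.723
vertex -3.751 2.767 -2.28
vertex -4.678 3.112 -4.071
endloop
endfacet
facet normal -0.873 -0.348 -0.341
outer loop
vertex -3.669 1.413 -4.92
vertex -4.886 2.314 -2.723
vertex -4.678 3.112 -4.071
endloop
endfacet
facet normal -0.469 0.790 0.395
outer loop
vertex -4.678 3.112 -4.071
vertex -3.751 2.767 -2.28
vertex -3.543 3.564 -3.628
endloop
endfacet
facet normal 0.132 0.505 -0.853
outer loop
vertex -3.543 3.564 -3.628
vertex -3.669 1.413 -4.92
vertex -4.678 3.112 -4.071
endloop
endfacet
facet normal -0.132 -0.505 0.853
outer loop
vertex -4.886 2.314 -2.723
vertex -2.742 1.068 -3.129
vertex -3.751 2.767 -2.28
endloop
endfacet
facet normal -0.873 -0.348 -0.341
outer loop
vertex -3.877 0.616 -3.572
vertex -4.886 2.314 -2.723
vertex -3.669 1.413 -4.92
endloop
endfacet
facet normal -0.132 -0.505 0.853
outer loop
vertex -3.877 0.616 -3.572
vertex -2.742 1.068 -3.129
vertex -4.886 2.314 -2.723
endloop
endfacet
facet normal 0.873 0.348 0.341
outer loop
vertex -3.751 2.767 -2.28
vertex -2.742 1.068 -3.129
vertex -3.543 3.564 -3.628
endloop
endfacet
facet normal 0.132 0.505 -0.853
outer loop
vertex -2.534 1.866 -4.477
vertex -3.669 1.413 -4.92
vertex -3.543 3.564 -3.628
endloop
endfacet
facet normal 0.873 0.348 0.341
outer loop
vertex -3.543 3.564 -3.628
vertex -2.742 1.068 -3.129
vertex -2.534 1.866 -4.477
endloop
endfacet
facet normal 0.469 -0.790 -0.395
outer loop
vertex -2.534 1.866 -4.477
vertex -3.877 0.616 -3.572
vertex -3.669 1.413 -4.92
endloop
endfacet
facet normal 0.469 -0.790 -0.395
outer loop
vertex -2.742 1.068 -3.129
vertex -3.877 0.616 -3.572
vertex -2.534 1.866 -4.477
endloop
endfacet
facet normal -0.675 -0.719 -0.165
outer loop
vertex 0.862 -4.575 3.014
vertex -0.006 -4.064 4.333
vertex 0.107 -3.672 2.167
endloop
endfacet
facet normal 0.524 -0.307 -0.795
outer loop
vertex 1.246 -2.456 2.447
vertex 0.862 -4.575 3.014
vertex 0.107 -3.672 2.167
endloop
endfacet
facet normal -0.674 -0.720 -0.165
outer loop
vertex 0.107 -3.672 2.167
vertex -0.006 -4.064 4.333
vertex -0.762 -3.162 3.487
endloop
endfacet
facet normal -0.521 0.623 -0.584
outer loop
vertex -0.762 -3.162 3.487
vertex 1.246 -2.456 2.447
vertex 0.107 -3.672 2.167
endloop
endfacet
facet normal 0.521 -0.622 0.584
outer loop
vertex 0.862 -4.575 3.014
vertex 1.133 -2.848 4.613
vertex -0.006 -4.064 4.333
endloop
endfacet
facet normal 0.523 -0.307 -0.795
outer loop
vertex 2.002 -3.358 3.293
vertex 0.862 -4.575 3.014
vertex 1.246 -2.456 2.447
endloop
endfacet
facet normal 0.521 -0.622 0.584
outer loop
vertex 2.002 -3.358 3.293
vertex 1.133 -2.848 4.613
vertex 0.862 -4.575 3.014
endloop
endfacet
facet normal -0.523 0.307 0.795
outer loop
vertex -0.006 -4.064 4.333
vertex 1.133 -2.848 4.613
vertex -0.762 -3.162 3.487
endloop
endfacet
facet normal -0.521 0.622 -0.584
outer loop
vertex 0.378 -1.945 3.766
vertex 1.246 -2.456 2.447
vertex -0.762 -3.162 3.487
endloop
endfacet
facet normal -0.523 0.308 0.795
outer loop
vertex -0.762 -3.162 3.487
vertex 1.133 -2.848 4.613
vertex 0.378 -1.945 3.766
endloop
endfacet
facet normal 0.674 0.720 0.165
outer loop
vertex 0.378 -1.945 3.766
vertex 2.002 -3.358 3.293
vertex 1.246 -2.456 2.447
endloop
endfacet
facet normal 0.674 0.720 0.166
outer loop
vertex 1.133 -2.848 4.613
vertex 2.002 -3.358 3.293
vertex 0.378 -1.945 3.766
endloop
endfacet

endsolid


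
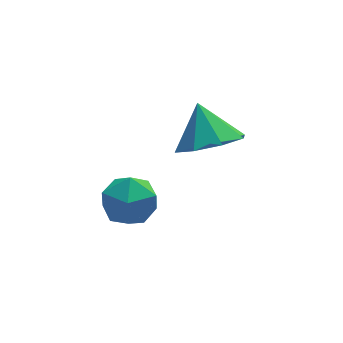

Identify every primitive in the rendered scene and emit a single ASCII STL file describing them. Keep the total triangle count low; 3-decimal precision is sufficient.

solid 
facet normal 0.079 -0.626 -0.776
outer loop
vertex 0.136 0.435 1.208
vertex -0.535 -0.236 1.681
vertex -0.638 0.58 1.012
endloop
endfacet
facet normal 0.192 0.981 -0.031
outer loop
vertex 0.136 0.435 1.208
vertex -0.638 0.58 1.012
vertex -0.645 0.636 2.759
endloop
endfacet
facet normal 0.079 -0.626 -0.776
outer loop
vertex -0.638 0.58 1.012
vertex -0.535 -0.236 1.681
vertex -1.351 0.247 1.208
endloop
endfacet
facet normal -0.430 0.902 -0.031
outer loop
vertex -0.638 0.58 1.012
vertex -1.351 0.247 1.208
vertex -0.645 0.636 2.759
endloop
endfacet
facet normal 0.079 -0.626 -0.776
outer loop
vertex -1.351 0.247 1.208
vertex -0.535 -0.236 1.681
vertex -1.587 -0.369 1.681
endloop
endfacet
facet normal -0.825 0.507 0.249
outer loop
vertex -1.351 0.247 1.208
vertex -1.587 -0.369 1.681
vertex -0.645 0.636 2.759
endloop
endfacet
facet normal 0.079 -0.627 -0.775
outer loop
vertex -1.587 -0.369 1.681
vertex -0.535 -0.236 1.681
vertex -1.206 -0.906 2.155
endloop
endfacet
facet normal -0.765 0.026 0.644
outer loop
vertex -1.587 -0.369 1.681
vertex -1.206 -0.906 2.155
vertex -0.645 0.636 2.759
endloop
endfacet
facet normal 0.079 -0.627 -0.775
outer loop
vertex -1.206 -0.906 2.155
vertex -0.535 -0.236 1.681
vertex -0.432 -1.051 2.351
endloop
endfacet
facet normal -0.282 -0.259 0.924
outer loop
vertex -1.206 -0.906 2.155
vertex -0.432 -1.051 2.351
vertex -0.645 0.636 2.759
endloop
endfacet
facet normal 0.080 -0.627 -0.775
outer loop
vertex -0.432 -1.051 2.351
vertex -0.535 -0.236 1.681
vertex 0.281 -0.718 2.155
endloop
endfacet
facet normal 0.338 -0.181 0.924
outer loop
vertex -0.432 -1.051 2.351
vertex 0.281 -0.718 2.155
vertex -0.645 0.636 2.759
endloop
endfacet
facet normal 0.079 -0.627 -0.775
outer loop
vertex 0.281 -0.718 2.155
vertex -0.535 -0.236 1.681
vertex 0.517 -0.103 1.681
endloop
endfacet
facet normal 0.734 0.215 0.644
outer loop
vertex 0.281 -0.718 2.155
vertex 0.517 -0.103 1.681
vertex -0.645 0.636 2.759
endloop
endfacet
facet normal 0.079 -0.626 -0.776
outer loop
vertex 0.517 -0.103 1.681
vertex -0.535 -0.236 1.681
vertex 0.136 0.435 1.208
endloop
endfacet
facet normal 0.674 0.696 0.249
outer loop
vertex 0.517 -0.103 1.681
vertex 0.136 0.435 1.208
vertex -0.645 0.636 2.759
endloop
endfacet
facet normal -0.996 -0.006 -0.086
outer loop
vertex -3.965 -1.667 1.211
vertex -3.977 -2.538 1.412
vertex -4.037 -1.929 2.063
endloop
endfacet
facet normal -0.763 0.633 0.130
outer loop
vertex -3.965 -1.667 1.211
vertex -4.037 -1.929 2.063
vertex -3.505 -1.243 1.849
endloop
endfacet
facet normal -0.309 0.880 -0.361
outer loop
vertex -3.965 -1.667 1.211
vertex -3.505 -1.243 1.849
vertex -3.116 -1.428 1.066
endloop
endfacet
facet normal -0.261 0.392 -0.882
outer loop
vertex -3.965 -1.667 1.211
vertex -3.116 -1.428 1.066
vertex -3.408 -2.229 0.796
endloop
endfacet
facet normal -0.686 -0.155 -0.711
outer loop
vertex -3.965 -1.667 1.211
vertex -3.408 -2.229 0.796
vertex -3.977 -2.538 1.412
endloop
endfacet
facet normal -0.402 0.542 0.738
outer loop
vertex -3.505 -1.243 1.849
vertex -4.037 -1.929 2.063
vertex -3.232 -1.851 2.444
endloop
endfacet
facet normal -0.778 -0.493 0.389
outer loop
vertex -4.037 -1.929 2.063
vertex -3.977 -2.538 1.412
vertex -3.524 -2.652 2.174
endloop
endfacet
facet normal -0.276 -0.733 -0.622
outer loop
vertex -3.977 -2.538 1.412
vertex -3.408 -2.229 0.796
vertex -3.135 -2.837 1.391
endloop
endfacet
facet normal 0.411 0.153 -0.899
outer loop
vertex -3.408 -2.229 0.796
vertex -3.116 -1.428 1.066
vertex -2.603 -2.151 1.177
endloop
endfacet
facet normal 0.333 0.941 -0.057
outer loop
vertex -3.116 -1.428 1.066
vertex -3.505 -1.243 1.849
vertex -2.663 -1.542 1.828
endloop
endfacet
facet normal 0.261 -0.392 0.882
outer loop
vertex -2.675 -2.413 2.029
vertex -3.232 -1.851 2.444
vertex -3.524 -2.652 2.174
endloop
endfacet
facet normal 0.309 -0.880 0.361
outer loop
vertex -2.675 -2.413 2.029
vertex -3.524 -2.652 2.174
vertex -3.135 -2.837 1.391
endloop
endfacet
facet normal 0.763 -0.633 -0.130
outer loop
vertex -2.675 -2.413 2.029
vertex -3.135 -2.837 1.391
vertex -2.603 -2.151 1.177
endloop
endfacet
facet normal 0.996 0.006 0.086
outer loop
vertex -2.675 -2.413 2.029
vertex -2.603 -2.151 1.177
vertex -2.663 -1.542 1.828
endloop
endfacet
facet normal 0.686 0.155 0.711
outer loop
vertex -2.675 -2.413 2.029
vertex -2.663 -1.542 1.828
vertex -3.232 -1.851 2.444
endloop
endfacet
facet normal -0.411 -0.153 0.899
outer loop
vertex -3.524 -2.652 2.174
vertex -3.232 -1.851 2.444
vertex -4.037 -1.929 2.063
endloop
endfacet
facet normal -0.333 -0.941 0.057
outer loop
vertex -3.135 -2.837 1.391
vertex -3.524 -2.652 2.174
vertex -3.977 -2.538 1.412
endloop
endfacet
facet normal 0.402 -0.542 -0.738
outer loop
vertex -2.603 -2.151 1.177
vertex -3.135 -2.837 1.391
vertex -3.408 -2.229 0.796
endloop
endfacet
facet normal 0.778 0.493 -0.389
outer loop
vertex -2.663 -1.542 1.828
vertex -2.603 -2.151 1.177
vertex -3.116 -1.428 1.066
endloop
endfacet
facet normal 0.276 0.733 0.622
outer loop
vertex -3.232 -1.851 2.444
vertex -2.663 -1.542 1.828
vertex -3.505 -1.243 1.849
endloop
endfacet

endsolid


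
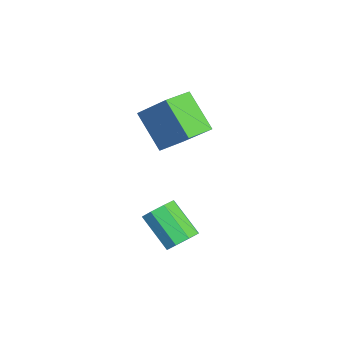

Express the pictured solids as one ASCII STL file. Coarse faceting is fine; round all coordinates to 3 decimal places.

solid 
facet normal 0.573 0.512 -0.640
outer loop
vertex 3.094 -2.463 -0.986
vertex 2.615 -2.681 -1.589
vertex 2.637 -2.066 -1.077
endloop
endfacet
facet normal 0.339 0.563 0.754
outer loop
vertex 3.094 -2.463 -0.986
vertex 2.637 -2.066 -1.077
vertex 2.024 -3.421 0.211
endloop
endfacet
facet normal 0.339 0.563 0.754
outer loop
vertex 2.024 -3.421 0.211
vertex 2.637 -2.066 -1.077
vertex 1.566 -3.024 0.12
endloop
endfacet
facet normal -0.572 -0.513 0.641
outer loop
vertex 2.024 -3.421 0.211
vertex 1.566 -3.024 0.12
vertex 1.545 -3.639 -0.391
endloop
endfacet
facet normal 0.572 0.513 -0.640
outer loop
vertex 2.637 -2.066 -1.077
vertex 2.615 -2.681 -1.589
vertex 2.167 -2.03 -1.468
endloop
endfacet
facet normal -0.289 0.857 0.427
outer loop
vertex 2.637 -2.066 -1.077
vertex 2.167 -2.03 -1.468
vertex 1.566 -3.024 0.12
endloop
endfacet
facet normal -0.289 0.857 0.427
outer loop
vertex 1.566 -3.024 0.12
vertex 2.167 -2.03 -1.468
vertex 1.097 -2.987 -0.271
endloop
endfacet
facet normal -0.574 -0.512 0.640
outer loop
vertex 1.566 -3.024 0.12
vertex 1.097 -2.987 -0.271
vertex 1.545 -3.639 -0.391
endloop
endfacet
facet normal 0.573 0.513 -0.639
outer loop
vertex 2.167 -2.03 -1.468
vertex 2.615 -2.681 -1.589
vertex 1.96 -2.374 -1.93
endloop
endfacet
facet normal -0.746 0.649 -0.149
outer loop
vertex 2.167 -2.03 -1.468
vertex 1.96 -2.374 -1.93
vertex 1.097 -2.987 -0.271
endloop
endfacet
facet normal -0.746 0.649 -0.149
outer loop
vertex 1.097 -2.987 -0.271
vertex 1.96 -2.374 -1.93
vertex 0.889 -3.332 -0.732
endloop
endfacet
facet normal -0.572 -0.511 0.641
outer loop
vertex 1.097 -2.987 -0.271
vertex 0.889 -3.332 -0.732
vertex 1.545 -3.639 -0.391
endloop
endfacet
facet normal 0.573 0.511 -0.641
outer loop
vertex 1.96 -2.374 -1.93
vertex 2.615 -2.681 -1.589
vertex 2.136 -2.899 -2.191
endloop
endfacet
facet normal -0.768 0.060 -0.638
outer loop
vertex 1.96 -2.374 -1.93
vertex 2.136 -2.899 -2.191
vertex 0.889 -3.332 -0.732
endloop
endfacet
facet normal -0.768 0.060 -0.638
outer loop
vertex 0.889 -3.332 -0.732
vertex 2.136 -2.899 -2.191
vertex 1.066 -3.857 -0.994
endloop
endfacet
facet normal -0.573 -0.512 0.640
outer loop
vertex 0.889 -3.332 -0.732
vertex 1.066 -3.857 -0.994
vertex 1.545 -3.639 -0.391
endloop
endfacet
facet normal 0.572 0.513 -0.641
outer loop
vertex 2.136 -2.899 -2.191
vertex 2.615 -2.681 -1.589
vertex 2.594 -3.296 -2.1
endloop
endfacet
facet normal -0.339 -0.563 -0.754
outer loop
vertex 2.136 -2.899 -2.191
vertex 2.594 -3.296 -2.1
vertex 1.066 -3.857 -0.994
endloop
endfacet
facet normal -0.339 -0.563 -0.754
outer loop
vertex 1.066 -3.857 -0.994
vertex 2.594 -3.296 -2.1
vertex 1.523 -4.254 -0.903
endloop
endfacet
facet normal -0.573 -0.512 0.640
outer loop
vertex 1.066 -3.857 -0.994
vertex 1.523 -4.254 -0.903
vertex 1.545 -3.639 -0.391
endloop
endfacet
facet normal 0.574 0.512 -0.640
outer loop
vertex 2.594 -3.296 -2.1
vertex 2.615 -2.681 -1.589
vertex 3.063 -3.333 -1.709
endloop
endfacet
facet normal 0.289 -0.857 -0.427
outer loop
vertex 2.594 -3.296 -2.1
vertex 3.063 -3.333 -1.709
vertex 1.523 -4.254 -0.903
endloop
endfacet
facet normal 0.289 -0.857 -0.427
outer loop
vertex 1.523 -4.254 -0.903
vertex 3.063 -3.333 -1.709
vertex 1.993 -4.29 -0.512
endloop
endfacet
facet normal -0.572 -0.513 0.640
outer loop
vertex 1.523 -4.254 -0.903
vertex 1.993 -4.29 -0.512
vertex 1.545 -3.639 -0.391
endloop
endfacet
facet normal 0.572 0.511 -0.641
outer loop
vertex 3.063 -3.333 -1.709
vertex 2.615 -2.681 -1.589
vertex 3.271 -2.988 -1.248
endloop
endfacet
facet normal 0.746 -0.649 0.149
outer loop
vertex 3.063 -3.333 -1.709
vertex 3.271 -2.988 -1.248
vertex 1.993 -4.29 -0.512
endloop
endfacet
facet normal 0.746 -0.649 0.149
outer loop
vertex 1.993 -4.29 -0.512
vertex 3.271 -2.988 -1.248
vertex 2.2 -3.946 -0.05
endloop
endfacet
facet normal -0.573 -0.513 0.639
outer loop
vertex 1.993 -4.29 -0.512
vertex 2.2 -3.946 -0.05
vertex 1.545 -3.639 -0.391
endloop
endfacet
facet normal 0.573 0.512 -0.640
outer loop
vertex 3.271 -2.988 -1.248
vertex 2.615 -2.681 -1.589
vertex 3.094 -2.463 -0.986
endloop
endfacet
facet normal 0.767 -0.060 0.638
outer loop
vertex 3.271 -2.988 -1.248
vertex 3.094 -2.463 -0.986
vertex 2.2 -3.946 -0.05
endloop
endfacet
facet normal 0.768 -0.060 0.638
outer loop
vertex 2.2 -3.946 -0.05
vertex 3.094 -2.463 -0.986
vertex 2.024 -3.421 0.211
endloop
endfacet
facet normal -0.573 -0.511 0.641
outer loop
vertex 2.2 -3.946 -0.05
vertex 2.024 -3.421 0.211
vertex 1.545 -3.639 -0.391
endloop
endfacet
facet normal -0.679 0.725 -0.113
outer loop
vertex -3.533 -3.384 2.273
vertex -2.543 -2.226 3.762
vertex -2.334 -2.493 0.783
endloop
endfacet
facet normal -0.465 -0.543 -0.699
outer loop
vertex -1.397 -3.494 0.938
vertex -3.533 -3.384 2.273
vertex -2.334 -2.493 0.783
endloop
endfacet
facet normal -0.679 0.725 -0.113
outer loop
vertex -2.334 -2.493 0.783
vertex -2.543 -2.226 3.762
vertex -1.345 -1.335 2.271
endloop
endfacet
facet normal 0.568 0.422 -0.706
outer loop
vertex -1.345 -1.335 2.271
vertex -1.397 -3.494 0.938
vertex -2.334 -2.493 0.783
endloop
endfacet
facet normal -0.568 -0.422 0.706
outer loop
vertex -3.533 -3.384 2.273
vertex -1.606 -3.227 3.917
vertex -2.543 -2.226 3.762
endloop
endfacet
facet normal -0.465 -0.544 -0.699
outer loop
vertex -2.595 -4.385 2.429
vertex -3.533 -3.384 2.273
vertex -1.397 -3.494 0.938
endloop
endfacet
facet normal -0.568 -0.422 0.706
outer loop
vertex -2.595 -4.385 2.429
vertex -1.606 -3.227 3.917
vertex -3.533 -3.384 2.273
endloop
endfacet
facet normal 0.465 0.544 0.699
outer loop
vertex -2.543 -2.226 3.762
vertex -1.606 -3.227 3.917
vertex -1.345 -1.335 2.271
endloop
endfacet
facet normal 0.568 0.422 -0.706
outer loop
vertex -0.407 -2.336 2.427
vertex -1.397 -3.494 0.938
vertex -1.345 -1.335 2.271
endloop
endfacet
facet normal 0.464 0.544 0.699
outer loop
vertex -1.345 -1.335 2.271
vertex -1.606 -3.227 3.917
vertex -0.407 -2.336 2.427
endloop
endfacet
facet normal 0.679 -0.725 0.112
outer loop
vertex -0.407 -2.336 2.427
vertex -2.595 -4.385 2.429
vertex -1.397 -3.494 0.938
endloop
endfacet
facet normal 0.679 -0.725 0.113
outer loop
vertex -1.606 -3.227 3.917
vertex -2.595 -4.385 2.429
vertex -0.407 -2.336 2.427
endloop
endfacet

endsolid


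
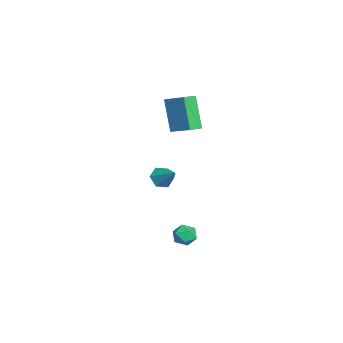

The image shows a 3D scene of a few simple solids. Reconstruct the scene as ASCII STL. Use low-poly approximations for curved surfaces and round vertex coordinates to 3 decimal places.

solid 
facet normal -0.646 -0.477 -0.596
outer loop
vertex -0.055 1.253 -1.743
vertex -0.589 1.552 -1.403
vertex -0.308 1.868 -1.961
endloop
endfacet
facet normal 0.872 0.200 -0.447
outer loop
vertex -0.055 1.253 -1.743
vertex -0.308 1.868 -1.961
vertex 0.329 2.228 -0.557
endloop
endfacet
facet normal -0.646 -0.477 -0.596
outer loop
vertex -0.308 1.868 -1.961
vertex -0.589 1.552 -1.403
vertex -0.842 2.167 -1.621
endloop
endfacet
facet normal 0.275 0.894 -0.354
outer loop
vertex -0.308 1.868 -1.961
vertex -0.842 2.167 -1.621
vertex 0.329 2.228 -0.557
endloop
endfacet
facet normal -0.645 -0.477 -0.597
outer loop
vertex -0.842 2.167 -1.621
vertex -0.589 1.552 -1.403
vertex -1.123 1.85 -1.064
endloop
endfacet
facet normal -0.344 0.880 0.328
outer loop
vertex -0.842 2.167 -1.621
vertex -1.123 1.85 -1.064
vertex 0.329 2.228 -0.557
endloop
endfacet
facet normal -0.645 -0.477 -0.597
outer loop
vertex -1.123 1.85 -1.064
vertex -0.589 1.552 -1.403
vertex -0.87 1.235 -0.846
endloop
endfacet
facet normal -0.365 0.174 0.915
outer loop
vertex -1.123 1.85 -1.064
vertex -0.87 1.235 -0.846
vertex 0.329 2.228 -0.557
endloop
endfacet
facet normal -0.646 -0.476 -0.597
outer loop
vertex -0.87 1.235 -0.846
vertex -0.589 1.552 -1.403
vertex -0.336 0.936 -1.186
endloop
endfacet
facet normal 0.232 -0.520 0.822
outer loop
vertex -0.87 1.235 -0.846
vertex -0.336 0.936 -1.186
vertex 0.329 2.228 -0.557
endloop
endfacet
facet normal -0.646 -0.476 -0.597
outer loop
vertex -0.336 0.936 -1.186
vertex -0.589 1.552 -1.403
vertex -0.055 1.253 -1.743
endloop
endfacet
facet normal 0.851 -0.506 0.141
outer loop
vertex -0.336 0.936 -1.186
vertex -0.055 1.253 -1.743
vertex 0.329 2.228 -0.557
endloop
endfacet
facet normal -0.617 -0.669 -0.415
outer loop
vertex -0.981 1.689 4.054
vertex -1.522 2.295 3.882
vertex -0.067 1.983 2.22
endloop
endfacet
facet normal 0.651 -0.730 0.207
outer loop
vertex 0.822 2.945 2.818
vertex -0.981 1.689 4.054
vertex -0.067 1.983 2.22
endloop
endfacet
facet normal -0.617 -0.669 -0.415
outer loop
vertex -0.067 1.983 2.22
vertex -1.522 2.295 3.882
vertex -0.608 2.589 2.048
endloop
endfacet
facet normal 0.441 0.143 -0.886
outer loop
vertex -0.608 2.589 2.048
vertex 0.822 2.945 2.818
vertex -0.067 1.983 2.22
endloop
endfacet
facet normal -0.441 -0.143 0.886
outer loop
vertex -0.981 1.689 4.054
vertex -0.633 3.257 4.48
vertex -1.522 2.295 3.882
endloop
endfacet
facet normal 0.651 -0.730 0.207
outer loop
vertex -0.092 2.651 4.652
vertex -0.981 1.689 4.054
vertex 0.822 2.945 2.818
endloop
endfacet
facet normal -0.441 -0.143 0.886
outer loop
vertex -0.092 2.651 4.652
vertex -0.633 3.257 4.48
vertex -0.981 1.689 4.054
endloop
endfacet
facet normal -0.651 0.730 -0.207
outer loop
vertex -1.522 2.295 3.882
vertex -0.633 3.257 4.48
vertex -0.608 2.589 2.048
endloop
endfacet
facet normal 0.441 0.143 -0.886
outer loop
vertex 0.281 3.551 2.646
vertex 0.822 2.945 2.818
vertex -0.608 2.589 2.048
endloop
endfacet
facet normal -0.651 0.730 -0.207
outer loop
vertex -0.608 2.589 2.048
vertex -0.633 3.257 4.48
vertex 0.281 3.551 2.646
endloop
endfacet
facet normal 0.617 0.669 0.415
outer loop
vertex 0.281 3.551 2.646
vertex -0.092 2.651 4.652
vertex 0.822 2.945 2.818
endloop
endfacet
facet normal 0.617 0.669 0.415
outer loop
vertex -0.633 3.257 4.48
vertex -0.092 2.651 4.652
vertex 0.281 3.551 2.646
endloop
endfacet
facet normal 0.292 -0.249 0.924
outer loop
vertex 4.017 2.838 -2.562
vertex 3.421 2.495 -2.466
vertex 3.973 2.166 -2.729
endloop
endfacet
facet normal 0.855 -0.177 0.488
outer loop
vertex 4.017 2.838 -2.562
vertex 3.973 2.166 -2.729
vertex 4.305 2.607 -3.15
endloop
endfacet
facet normal 0.845 0.485 0.223
outer loop
vertex 4.017 2.838 -2.562
vertex 4.305 2.607 -3.15
vertex 3.959 3.208 -3.146
endloop
endfacet
facet normal 0.279 0.824 0.494
outer loop
vertex 4.017 2.838 -2.562
vertex 3.959 3.208 -3.146
vertex 3.413 3.139 -2.723
endloop
endfacet
facet normal -0.063 0.369 0.927
outer loop
vertex 4.017 2.838 -2.562
vertex 3.413 3.139 -2.723
vertex 3.421 2.495 -2.466
endloop
endfacet
facet normal 0.772 -0.634 -0.055
outer loop
vertex 4.305 2.607 -3.15
vertex 3.973 2.166 -2.729
vertex 3.887 2.121 -3.417
endloop
endfacet
facet normal -0.137 -0.749 0.649
outer loop
vertex 3.973 2.166 -2.729
vertex 3.421 2.495 -2.466
vertex 3.341 2.052 -2.994
endloop
endfacet
facet normal -0.712 0.253 0.655
outer loop
vertex 3.421 2.495 -2.466
vertex 3.413 3.139 -2.723
vertex 2.995 2.653 -2.99
endloop
endfacet
facet normal -0.159 0.986 -0.045
outer loop
vertex 3.413 3.139 -2.723
vertex 3.959 3.208 -3.146
vertex 3.327 3.094 -3.411
endloop
endfacet
facet normal 0.757 0.439 -0.483
outer loop
vertex 3.959 3.208 -3.146
vertex 4.305 2.607 -3.15
vertex 3.879 2.765 -3.674
endloop
endfacet
facet normal -0.279 -0.824 -0.494
outer loop
vertex 3.283 2.422 -3.578
vertex 3.887 2.121 -3.417
vertex 3.341 2.052 -2.994
endloop
endfacet
facet normal -0.845 -0.485 -0.223
outer loop
vertex 3.283 2.422 -3.578
vertex 3.341 2.052 -2.994
vertex 2.995 2.653 -2.99
endloop
endfacet
facet normal -0.855 0.177 -0.488
outer loop
vertex 3.283 2.422 -3.578
vertex 2.995 2.653 -2.99
vertex 3.327 3.094 -3.411
endloop
endfacet
facet normal -0.292 0.249 -0.924
outer loop
vertex 3.283 2.422 -3.578
vertex 3.327 3.094 -3.411
vertex 3.879 2.765 -3.674
endloop
endfacet
facet normal 0.063 -0.369 -0.927
outer loop
vertex 3.283 2.422 -3.578
vertex 3.879 2.765 -3.674
vertex 3.887 2.121 -3.417
endloop
endfacet
facet normal 0.159 -0.986 0.045
outer loop
vertex 3.341 2.052 -2.994
vertex 3.887 2.121 -3.417
vertex 3.973 2.166 -2.729
endloop
endfacet
facet normal -0.757 -0.439 0.483
outer loop
vertex 2.995 2.653 -2.99
vertex 3.341 2.052 -2.994
vertex 3.421 2.495 -2.466
endloop
endfacet
facet normal -0.772 0.634 0.055
outer loop
vertex 3.327 3.094 -3.411
vertex 2.995 2.653 -2.99
vertex 3.413 3.139 -2.723
endloop
endfacet
facet normal 0.137 0.749 -0.649
outer loop
vertex 3.879 2.765 -3.674
vertex 3.327 3.094 -3.411
vertex 3.959 3.208 -3.146
endloop
endfacet
facet normal 0.712 -0.253 -0.655
outer loop
vertex 3.887 2.121 -3.417
vertex 3.879 2.765 -3.674
vertex 4.305 2.607 -3.15
endloop
endfacet

endsolid


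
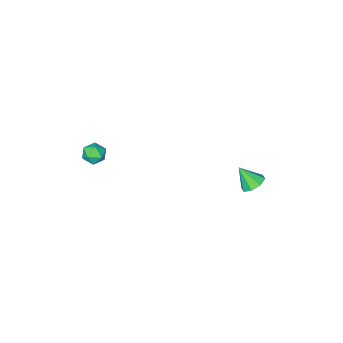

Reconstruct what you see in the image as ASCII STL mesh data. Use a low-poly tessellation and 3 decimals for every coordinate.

solid 
facet normal -0.302 0.526 -0.795
outer loop
vertex -3.608 3.303 -1.978
vertex -4.101 3.737 -1.504
vertex -3.332 3.809 -1.748
endloop
endfacet
facet normal 0.888 -0.454 -0.066
outer loop
vertex -3.608 3.303 -1.978
vertex -3.332 3.809 -1.748
vertex -3.659 2.963 -0.336
endloop
endfacet
facet normal -0.302 0.526 -0.795
outer loop
vertex -3.332 3.809 -1.748
vertex -4.101 3.737 -1.504
vertex -3.507 4.272 -1.375
endloop
endfacet
facet normal 0.948 0.122 0.293
outer loop
vertex -3.332 3.809 -1.748
vertex -3.507 4.272 -1.375
vertex -3.659 2.963 -0.336
endloop
endfacet
facet normal -0.301 0.526 -0.796
outer loop
vertex -3.507 4.272 -1.375
vertex -4.101 3.737 -1.504
vertex -4.03 4.422 -1.078
endloop
endfacet
facet normal 0.533 0.487 0.692
outer loop
vertex -3.507 4.272 -1.375
vertex -4.03 4.422 -1.078
vertex -3.659 2.963 -0.336
endloop
endfacet
facet normal -0.301 0.526 -0.795
outer loop
vertex -4.03 4.422 -1.078
vertex -4.101 3.737 -1.504
vertex -4.595 4.171 -1.03
endloop
endfacet
facet normal -0.114 0.427 0.897
outer loop
vertex -4.03 4.422 -1.078
vertex -4.595 4.171 -1.03
vertex -3.659 2.963 -0.336
endloop
endfacet
facet normal -0.301 0.526 -0.795
outer loop
vertex -4.595 4.171 -1.03
vertex -4.101 3.737 -1.504
vertex -4.87 3.665 -1.261
endloop
endfacet
facet normal -0.616 -0.025 0.787
outer loop
vertex -4.595 4.171 -1.03
vertex -4.87 3.665 -1.261
vertex -3.659 2.963 -0.336
endloop
endfacet
facet normal -0.301 0.527 -0.795
outer loop
vertex -4.87 3.665 -1.261
vertex -4.101 3.737 -1.504
vertex -4.696 3.202 -1.634
endloop
endfacet
facet normal -0.675 -0.600 0.429
outer loop
vertex -4.87 3.665 -1.261
vertex -4.696 3.202 -1.634
vertex -3.659 2.963 -0.336
endloop
endfacet
facet normal -0.300 0.527 -0.795
outer loop
vertex -4.696 3.202 -1.634
vertex -4.101 3.737 -1.504
vertex -4.173 3.052 -1.931
endloop
endfacet
facet normal -0.260 -0.965 0.030
outer loop
vertex -4.696 3.202 -1.634
vertex -4.173 3.052 -1.931
vertex -3.659 2.963 -0.336
endloop
endfacet
facet normal -0.300 0.527 -0.795
outer loop
vertex -4.173 3.052 -1.931
vertex -4.101 3.737 -1.504
vertex -3.608 3.303 -1.978
endloop
endfacet
facet normal 0.387 -0.905 -0.175
outer loop
vertex -4.173 3.052 -1.931
vertex -3.608 3.303 -1.978
vertex -3.659 2.963 -0.336
endloop
endfacet
facet normal -0.578 0.012 0.816
outer loop
vertex 3.233 -0.228 3.237
vertex 3.451 -0.935 3.402
vertex 3.843 -0.346 3.671
endloop
endfacet
facet normal -0.341 0.668 0.661
outer loop
vertex 3.233 -0.228 3.237
vertex 3.843 -0.346 3.671
vertex 3.856 0.19 3.136
endloop
endfacet
facet normal -0.557 0.830 -0.001
outer loop
vertex 3.233 -0.228 3.237
vertex 3.856 0.19 3.136
vertex 3.473 -0.068 2.537
endloop
endfacet
facet normal -0.927 0.275 -0.255
outer loop
vertex 3.233 -0.228 3.237
vertex 3.473 -0.068 2.537
vertex 3.222 -0.763 2.701
endloop
endfacet
facet normal -0.940 -0.231 0.250
outer loop
vertex 3.233 -0.228 3.237
vertex 3.222 -0.763 2.701
vertex 3.451 -0.935 3.402
endloop
endfacet
facet normal 0.371 0.652 0.662
outer loop
vertex 3.856 0.19 3.136
vertex 3.843 -0.346 3.671
vertex 4.458 -0.257 3.239
endloop
endfacet
facet normal -0.010 -0.410 0.912
outer loop
vertex 3.843 -0.346 3.671
vertex 3.451 -0.935 3.402
vertex 4.207 -0.952 3.403
endloop
endfacet
facet normal -0.596 -0.803 -0.002
outer loop
vertex 3.451 -0.935 3.402
vertex 3.222 -0.763 2.701
vertex 3.824 -1.21 2.804
endloop
endfacet
facet normal -0.576 0.015 -0.817
outer loop
vertex 3.222 -0.763 2.701
vertex 3.473 -0.068 2.537
vertex 3.837 -0.674 2.269
endloop
endfacet
facet normal 0.021 0.913 -0.407
outer loop
vertex 3.473 -0.068 2.537
vertex 3.856 0.19 3.136
vertex 4.229 -0.085 2.538
endloop
endfacet
facet normal 0.927 -0.275 0.255
outer loop
vertex 4.447 -0.792 2.703
vertex 4.458 -0.257 3.239
vertex 4.207 -0.952 3.403
endloop
endfacet
facet normal 0.557 -0.830 0.001
outer loop
vertex 4.447 -0.792 2.703
vertex 4.207 -0.952 3.403
vertex 3.824 -1.21 2.804
endloop
endfacet
facet normal 0.341 -0.668 -0.661
outer loop
vertex 4.447 -0.792 2.703
vertex 3.824 -1.21 2.804
vertex 3.837 -0.674 2.269
endloop
endfacet
facet normal 0.578 -0.012 -0.816
outer loop
vertex 4.447 -0.792 2.703
vertex 3.837 -0.674 2.269
vertex 4.229 -0.085 2.538
endloop
endfacet
facet normal 0.940 0.231 -0.250
outer loop
vertex 4.447 -0.792 2.703
vertex 4.229 -0.085 2.538
vertex 4.458 -0.257 3.239
endloop
endfacet
facet normal 0.576 -0.015 0.817
outer loop
vertex 4.207 -0.952 3.403
vertex 4.458 -0.257 3.239
vertex 3.843 -0.346 3.671
endloop
endfacet
facet normal -0.021 -0.913 0.407
outer loop
vertex 3.824 -1.21 2.804
vertex 4.207 -0.952 3.403
vertex 3.451 -0.935 3.402
endloop
endfacet
facet normal -0.371 -0.652 -0.662
outer loop
vertex 3.837 -0.674 2.269
vertex 3.824 -1.21 2.804
vertex 3.222 -0.763 2.701
endloop
endfacet
facet normal 0.010 0.410 -0.912
outer loop
vertex 4.229 -0.085 2.538
vertex 3.837 -0.674 2.269
vertex 3.473 -0.068 2.537
endloop
endfacet
facet normal 0.596 0.803 0.002
outer loop
vertex 4.458 -0.257 3.239
vertex 4.229 -0.085 2.538
vertex 3.856 0.19 3.136
endloop
endfacet

endsolid


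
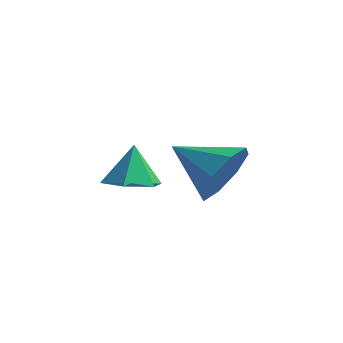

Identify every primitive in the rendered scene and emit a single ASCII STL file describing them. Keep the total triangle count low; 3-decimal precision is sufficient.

solid 
facet normal 0.841 0.309 -0.443
outer loop
vertex 1.75 -2.061 0.966
vertex 1.436 -2.478 0.079
vertex 1.333 -1.556 0.527
endloop
endfacet
facet normal -0.328 0.451 0.830
outer loop
vertex 1.75 -2.061 0.966
vertex 1.333 -1.556 0.527
vertex 0.064 -2.982 0.801
endloop
endfacet
facet normal 0.841 0.310 -0.444
outer loop
vertex 1.333 -1.556 0.527
vertex 1.436 -2.478 0.079
vertex 0.976 -1.592 -0.175
endloop
endfacet
facet normal -0.679 0.664 0.311
outer loop
vertex 1.333 -1.556 0.527
vertex 0.976 -1.592 -0.175
vertex 0.064 -2.982 0.801
endloop
endfacet
facet normal 0.841 0.309 -0.444
outer loop
vertex 0.976 -1.592 -0.175
vertex 1.436 -2.478 0.079
vertex 0.888 -2.146 -0.728
endloop
endfacet
facet normal -0.881 0.397 -0.258
outer loop
vertex 0.976 -1.592 -0.175
vertex 0.888 -2.146 -0.728
vertex 0.064 -2.982 0.801
endloop
endfacet
facet normal 0.841 0.310 -0.444
outer loop
vertex 0.888 -2.146 -0.728
vertex 1.436 -2.478 0.079
vertex 1.121 -2.895 -0.809
endloop
endfacet
facet normal -0.815 -0.195 -0.546
outer loop
vertex 0.888 -2.146 -0.728
vertex 1.121 -2.895 -0.809
vertex 0.064 -2.982 0.801
endloop
endfacet
facet normal 0.841 0.309 -0.444
outer loop
vertex 1.121 -2.895 -0.809
vertex 1.436 -2.478 0.079
vertex 1.538 -3.399 -0.37
endloop
endfacet
facet normal -0.520 -0.764 -0.383
outer loop
vertex 1.121 -2.895 -0.809
vertex 1.538 -3.399 -0.37
vertex 0.064 -2.982 0.801
endloop
endfacet
facet normal 0.841 0.309 -0.443
outer loop
vertex 1.538 -3.399 -0.37
vertex 1.436 -2.478 0.079
vertex 1.895 -3.364 0.332
endloop
endfacet
facet normal -0.169 -0.976 0.135
outer loop
vertex 1.538 -3.399 -0.37
vertex 1.895 -3.364 0.332
vertex 0.064 -2.982 0.801
endloop
endfacet
facet normal 0.841 0.309 -0.443
outer loop
vertex 1.895 -3.364 0.332
vertex 1.436 -2.478 0.079
vertex 1.983 -2.809 0.886
endloop
endfacet
facet normal 0.033 -0.709 0.705
outer loop
vertex 1.895 -3.364 0.332
vertex 1.983 -2.809 0.886
vertex 0.064 -2.982 0.801
endloop
endfacet
facet normal 0.841 0.309 -0.443
outer loop
vertex 1.983 -2.809 0.886
vertex 1.436 -2.478 0.079
vertex 1.75 -2.061 0.966
endloop
endfacet
facet normal -0.033 -0.117 0.993
outer loop
vertex 1.983 -2.809 0.886
vertex 1.75 -2.061 0.966
vertex 0.064 -2.982 0.801
endloop
endfacet
facet normal 0.106 -0.186 -0.977
outer loop
vertex -0.608 -2.954 -0.776
vertex -1.421 -3.03 -0.85
vertex -1.067 -2.297 -0.951
endloop
endfacet
facet normal 0.669 0.588 0.455
outer loop
vertex -0.608 -2.954 -0.776
vertex -1.067 -2.297 -0.951
vertex -1.559 -2.79 0.41
endloop
endfacet
facet normal 0.106 -0.186 -0.977
outer loop
vertex -1.067 -2.297 -0.951
vertex -1.421 -3.03 -0.85
vertex -1.88 -2.373 -1.025
endloop
endfacet
facet normal -0.116 0.947 0.301
outer loop
vertex -1.067 -2.297 -0.951
vertex -1.88 -2.373 -1.025
vertex -1.559 -2.79 0.41
endloop
endfacet
facet normal 0.107 -0.185 -0.977
outer loop
vertex -1.88 -2.373 -1.025
vertex -1.421 -3.03 -0.85
vertex -2.234 -3.106 -0.925
endloop
endfacet
facet normal -0.836 0.447 0.317
outer loop
vertex -1.88 -2.373 -1.025
vertex -2.234 -3.106 -0.925
vertex -1.559 -2.79 0.41
endloop
endfacet
facet normal 0.107 -0.185 -0.977
outer loop
vertex -2.234 -3.106 -0.925
vertex -1.421 -3.03 -0.85
vertex -1.775 -3.762 -0.75
endloop
endfacet
facet normal -0.771 -0.410 0.487
outer loop
vertex -2.234 -3.106 -0.925
vertex -1.775 -3.762 -0.75
vertex -1.559 -2.79 0.41
endloop
endfacet
facet normal 0.107 -0.185 -0.977
outer loop
vertex -1.775 -3.762 -0.75
vertex -1.421 -3.03 -0.85
vertex -0.962 -3.687 -0.675
endloop
endfacet
facet normal 0.012 -0.768 0.641
outer loop
vertex -1.775 -3.762 -0.75
vertex -0.962 -3.687 -0.675
vertex -1.559 -2.79 0.41
endloop
endfacet
facet normal 0.106 -0.186 -0.977
outer loop
vertex -0.962 -3.687 -0.675
vertex -1.421 -3.03 -0.85
vertex -0.608 -2.954 -0.776
endloop
endfacet
facet normal 0.733 -0.268 0.625
outer loop
vertex -0.962 -3.687 -0.675
vertex -0.608 -2.954 -0.776
vertex -1.559 -2.79 0.41
endloop
endfacet

endsolid


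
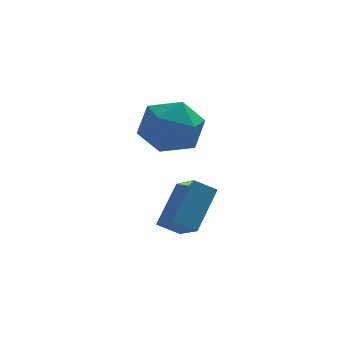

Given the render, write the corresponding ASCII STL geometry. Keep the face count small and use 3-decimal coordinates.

solid 
facet normal -0.845 -0.056 0.532
outer loop
vertex -1.567 -0.848 0.732
vertex -0.851 0.2 1.98
vertex -2.004 0.151 0.143
endloop
endfacet
facet normal -0.402 -0.589 -0.701
outer loop
vertex -1.269 0.2 -0.32
vertex -1.567 -0.848 0.732
vertex -2.004 0.151 0.143
endloop
endfacet
facet normal -0.845 -0.056 0.532
outer loop
vertex -2.004 0.151 0.143
vertex -0.851 0.2 1.98
vertex -1.288 1.2 1.391
endloop
endfacet
facet normal -0.353 0.806 -0.475
outer loop
vertex -1.288 1.2 1.391
vertex -1.269 0.2 -0.32
vertex -2.004 0.151 0.143
endloop
endfacet
facet normal 0.353 -0.806 0.475
outer loop
vertex -1.567 -0.848 0.732
vertex -0.116 0.249 1.517
vertex -0.851 0.2 1.98
endloop
endfacet
facet normal -0.403 -0.589 -0.701
outer loop
vertex -0.832 -0.8 0.269
vertex -1.567 -0.848 0.732
vertex -1.269 0.2 -0.32
endloop
endfacet
facet normal 0.352 -0.806 0.476
outer loop
vertex -0.832 -0.8 0.269
vertex -0.116 0.249 1.517
vertex -1.567 -0.848 0.732
endloop
endfacet
facet normal 0.402 0.589 0.701
outer loop
vertex -0.851 0.2 1.98
vertex -0.116 0.249 1.517
vertex -1.288 1.2 1.391
endloop
endfacet
facet normal -0.352 0.806 -0.475
outer loop
vertex -0.553 1.248 0.928
vertex -1.269 0.2 -0.32
vertex -1.288 1.2 1.391
endloop
endfacet
facet normal 0.403 0.589 0.700
outer loop
vertex -1.288 1.2 1.391
vertex -0.116 0.249 1.517
vertex -0.553 1.248 0.928
endloop
endfacet
facet normal 0.845 0.056 -0.532
outer loop
vertex -0.553 1.248 0.928
vertex -0.832 -0.8 0.269
vertex -1.269 0.2 -0.32
endloop
endfacet
facet normal 0.845 0.056 -0.532
outer loop
vertex -0.116 0.249 1.517
vertex -0.832 -0.8 0.269
vertex -0.553 1.248 0.928
endloop
endfacet
facet normal -0.304 -0.125 0.944
outer loop
vertex -1.996 3.786 3.779
vertex -1.749 2.605 3.702
vertex -0.898 3.377 4.078
endloop
endfacet
facet normal -0.034 0.529 0.848
outer loop
vertex -1.996 3.786 3.779
vertex -0.898 3.377 4.078
vertex -1.009 4.397 3.438
endloop
endfacet
facet normal -0.410 0.849 0.333
outer loop
vertex -1.996 3.786 3.779
vertex -1.009 4.397 3.438
vertex -1.929 4.255 2.666
endloop
endfacet
facet normal -0.913 0.394 0.111
outer loop
vertex -1.996 3.786 3.779
vertex -1.929 4.255 2.666
vertex -2.387 3.147 2.83
endloop
endfacet
facet normal -0.847 -0.209 0.490
outer loop
vertex -1.996 3.786 3.779
vertex -2.387 3.147 2.83
vertex -1.749 2.605 3.702
endloop
endfacet
facet normal 0.638 0.458 0.619
outer loop
vertex -1.009 4.397 3.438
vertex -0.898 3.377 4.078
vertex -0.153 3.593 3.15
endloop
endfacet
facet normal 0.201 -0.599 0.775
outer loop
vertex -0.898 3.377 4.078
vertex -1.749 2.605 3.702
vertex -0.611 2.485 3.314
endloop
endfacet
facet normal -0.677 -0.735 0.039
outer loop
vertex -1.749 2.605 3.702
vertex -2.387 3.147 2.83
vertex -1.531 2.343 2.542
endloop
endfacet
facet normal -0.784 0.239 -0.573
outer loop
vertex -2.387 3.147 2.83
vertex -1.929 4.255 2.666
vertex -1.642 3.363 1.902
endloop
endfacet
facet normal 0.030 0.976 -0.215
outer loop
vertex -1.929 4.255 2.666
vertex -1.009 4.397 3.438
vertex -0.791 4.135 2.278
endloop
endfacet
facet normal 0.913 -0.394 -0.111
outer loop
vertex -0.544 2.954 2.201
vertex -0.153 3.593 3.15
vertex -0.611 2.485 3.314
endloop
endfacet
facet normal 0.410 -0.849 -0.333
outer loop
vertex -0.544 2.954 2.201
vertex -0.611 2.485 3.314
vertex -1.531 2.343 2.542
endloop
endfacet
facet normal 0.034 -0.529 -0.848
outer loop
vertex -0.544 2.954 2.201
vertex -1.531 2.343 2.542
vertex -1.642 3.363 1.902
endloop
endfacet
facet normal 0.304 0.125 -0.944
outer loop
vertex -0.544 2.954 2.201
vertex -1.642 3.363 1.902
vertex -0.791 4.135 2.278
endloop
endfacet
facet normal 0.847 0.209 -0.490
outer loop
vertex -0.544 2.954 2.201
vertex -0.791 4.135 2.278
vertex -0.153 3.593 3.15
endloop
endfacet
facet normal 0.784 -0.239 0.573
outer loop
vertex -0.611 2.485 3.314
vertex -0.153 3.593 3.15
vertex -0.898 3.377 4.078
endloop
endfacet
facet normal -0.030 -0.976 0.215
outer loop
vertex -1.531 2.343 2.542
vertex -0.611 2.485 3.314
vertex -1.749 2.605 3.702
endloop
endfacet
facet normal -0.638 -0.458 -0.619
outer loop
vertex -1.642 3.363 1.902
vertex -1.531 2.343 2.542
vertex -2.387 3.147 2.83
endloop
endfacet
facet normal -0.201 0.599 -0.775
outer loop
vertex -0.791 4.135 2.278
vertex -1.642 3.363 1.902
vertex -1.929 4.255 2.666
endloop
endfacet
facet normal 0.677 0.735 -0.039
outer loop
vertex -0.153 3.593 3.15
vertex -0.791 4.135 2.278
vertex -1.009 4.397 3.438
endloop
endfacet

endsolid


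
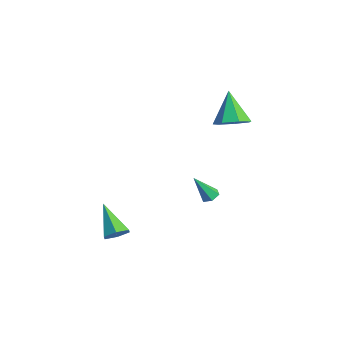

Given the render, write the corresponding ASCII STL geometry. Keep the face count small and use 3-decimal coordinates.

solid 
facet normal -0.016 0.531 -0.847
outer loop
vertex -1.214 2.246 -2.49
vertex -1.704 2.325 -2.431
vertex -1.374 2.646 -2.236
endloop
endfacet
facet normal 0.918 0.128 0.377
outer loop
vertex -1.214 2.246 -2.49
vertex -1.374 2.646 -2.236
vertex -1.676 1.495 -1.109
endloop
endfacet
facet normal -0.019 0.533 -0.846
outer loop
vertex -1.374 2.646 -2.236
vertex -1.704 2.325 -2.431
vertex -1.864 2.724 -2.176
endloop
endfacet
facet normal 0.194 0.660 0.726
outer loop
vertex -1.374 2.646 -2.236
vertex -1.864 2.724 -2.176
vertex -1.676 1.495 -1.109
endloop
endfacet
facet normal -0.019 0.533 -0.846
outer loop
vertex -1.864 2.724 -2.176
vertex -1.704 2.325 -2.431
vertex -2.194 2.403 -2.371
endloop
endfacet
facet normal -0.719 0.390 0.575
outer loop
vertex -1.864 2.724 -2.176
vertex -2.194 2.403 -2.371
vertex -1.676 1.495 -1.109
endloop
endfacet
facet normal -0.019 0.530 -0.848
outer loop
vertex -2.194 2.403 -2.371
vertex -1.704 2.325 -2.431
vertex -2.034 2.003 -2.625
endloop
endfacet
facet normal -0.908 -0.412 0.076
outer loop
vertex -2.194 2.403 -2.371
vertex -2.034 2.003 -2.625
vertex -1.676 1.495 -1.109
endloop
endfacet
facet normal -0.019 0.530 -0.848
outer loop
vertex -2.034 2.003 -2.625
vertex -1.704 2.325 -2.431
vertex -1.544 1.925 -2.685
endloop
endfacet
facet normal -0.184 -0.944 -0.273
outer loop
vertex -2.034 2.003 -2.625
vertex -1.544 1.925 -2.685
vertex -1.676 1.495 -1.109
endloop
endfacet
facet normal -0.016 0.531 -0.847
outer loop
vertex -1.544 1.925 -2.685
vertex -1.704 2.325 -2.431
vertex -1.214 2.246 -2.49
endloop
endfacet
facet normal 0.728 -0.674 -0.123
outer loop
vertex -1.544 1.925 -2.685
vertex -1.214 2.246 -2.49
vertex -1.676 1.495 -1.109
endloop
endfacet
facet normal 0.485 -0.075 -0.871
outer loop
vertex -1.78 3.732 2.16
vertex -2.584 3.718 1.714
vertex -2.066 4.444 1.94
endloop
endfacet
facet normal 0.540 0.439 0.718
outer loop
vertex -1.78 3.732 2.16
vertex -2.066 4.444 1.94
vertex -3.516 3.862 3.386
endloop
endfacet
facet normal 0.485 -0.075 -0.871
outer loop
vertex -2.066 4.444 1.94
vertex -2.584 3.718 1.714
vertex -2.742 4.61 1.549
endloop
endfacet
facet normal 0.007 0.925 0.380
outer loop
vertex -2.066 4.444 1.94
vertex -2.742 4.61 1.549
vertex -3.516 3.862 3.386
endloop
endfacet
facet normal 0.486 -0.075 -0.871
outer loop
vertex -2.742 4.61 1.549
vertex -2.584 3.718 1.714
vertex -3.299 4.104 1.282
endloop
endfacet
facet normal -0.676 0.737 0.015
outer loop
vertex -2.742 4.61 1.549
vertex -3.299 4.104 1.282
vertex -3.516 3.862 3.386
endloop
endfacet
facet normal 0.486 -0.075 -0.871
outer loop
vertex -3.299 4.104 1.282
vertex -2.584 3.718 1.714
vertex -3.318 3.308 1.34
endloop
endfacet
facet normal -0.995 0.016 -0.101
outer loop
vertex -3.299 4.104 1.282
vertex -3.318 3.308 1.34
vertex -3.516 3.862 3.386
endloop
endfacet
facet normal 0.485 -0.074 -0.871
outer loop
vertex -3.318 3.308 1.34
vertex -2.584 3.718 1.714
vertex -2.784 2.821 1.679
endloop
endfacet
facet normal -0.709 -0.695 0.119
outer loop
vertex -3.318 3.308 1.34
vertex -2.784 2.821 1.679
vertex -3.516 3.862 3.386
endloop
endfacet
facet normal 0.485 -0.074 -0.871
outer loop
vertex -2.784 2.821 1.679
vertex -2.584 3.718 1.714
vertex -2.1 3.01 2.044
endloop
endfacet
facet normal -0.034 -0.860 0.510
outer loop
vertex -2.784 2.821 1.679
vertex -2.1 3.01 2.044
vertex -3.516 3.862 3.386
endloop
endfacet
facet normal 0.485 -0.075 -0.871
outer loop
vertex -2.1 3.01 2.044
vertex -2.584 3.718 1.714
vertex -1.78 3.732 2.16
endloop
endfacet
facet normal 0.521 -0.356 0.776
outer loop
vertex -2.1 3.01 2.044
vertex -1.78 3.732 2.16
vertex -3.516 3.862 3.386
endloop
endfacet
facet normal 0.688 0.119 -0.715
outer loop
vertex -0.835 -1.895 -3.474
vertex -1.149 -2.376 -3.856
vertex -1.329 -1.712 -3.919
endloop
endfacet
facet normal -0.097 0.878 0.469
outer loop
vertex -0.835 -1.895 -3.474
vertex -1.329 -1.712 -3.919
vertex -2.471 -2.604 -2.484
endloop
endfacet
facet normal 0.689 0.119 -0.715
outer loop
vertex -1.329 -1.712 -3.919
vertex -1.149 -2.376 -3.856
vertex -1.643 -2.193 -4.302
endloop
endfacet
facet normal -0.744 0.640 -0.194
outer loop
vertex -1.329 -1.712 -3.919
vertex -1.643 -2.193 -4.302
vertex -2.471 -2.604 -2.484
endloop
endfacet
facet normal 0.689 0.119 -0.715
outer loop
vertex -1.643 -2.193 -4.302
vertex -1.149 -2.376 -3.856
vertex -1.463 -2.856 -4.239
endloop
endfacet
facet normal -0.851 -0.274 -0.449
outer loop
vertex -1.643 -2.193 -4.302
vertex -1.463 -2.856 -4.239
vertex -2.471 -2.604 -2.484
endloop
endfacet
facet normal 0.689 0.119 -0.715
outer loop
vertex -1.463 -2.856 -4.239
vertex -1.149 -2.376 -3.856
vertex -0.969 -3.039 -3.793
endloop
endfacet
facet normal -0.312 -0.949 -0.043
outer loop
vertex -1.463 -2.856 -4.239
vertex -0.969 -3.039 -3.793
vertex -2.471 -2.604 -2.484
endloop
endfacet
facet normal 0.688 0.119 -0.716
outer loop
vertex -0.969 -3.039 -3.793
vertex -1.149 -2.376 -3.856
vertex -0.655 -2.558 -3.411
endloop
endfacet
facet normal 0.334 -0.710 0.620
outer loop
vertex -0.969 -3.039 -3.793
vertex -0.655 -2.558 -3.411
vertex -2.471 -2.604 -2.484
endloop
endfacet
facet normal 0.688 0.119 -0.716
outer loop
vertex -0.655 -2.558 -3.411
vertex -1.149 -2.376 -3.856
vertex -0.835 -1.895 -3.474
endloop
endfacet
facet normal 0.441 0.203 0.874
outer loop
vertex -0.655 -2.558 -3.411
vertex -0.835 -1.895 -3.474
vertex -2.471 -2.604 -2.484
endloop
endfacet

endsolid
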